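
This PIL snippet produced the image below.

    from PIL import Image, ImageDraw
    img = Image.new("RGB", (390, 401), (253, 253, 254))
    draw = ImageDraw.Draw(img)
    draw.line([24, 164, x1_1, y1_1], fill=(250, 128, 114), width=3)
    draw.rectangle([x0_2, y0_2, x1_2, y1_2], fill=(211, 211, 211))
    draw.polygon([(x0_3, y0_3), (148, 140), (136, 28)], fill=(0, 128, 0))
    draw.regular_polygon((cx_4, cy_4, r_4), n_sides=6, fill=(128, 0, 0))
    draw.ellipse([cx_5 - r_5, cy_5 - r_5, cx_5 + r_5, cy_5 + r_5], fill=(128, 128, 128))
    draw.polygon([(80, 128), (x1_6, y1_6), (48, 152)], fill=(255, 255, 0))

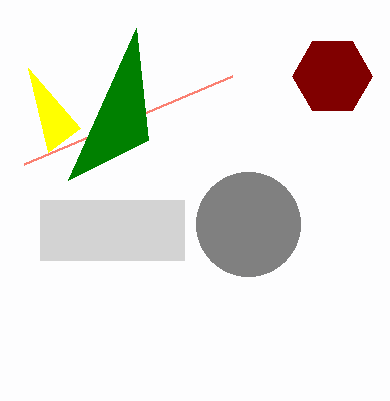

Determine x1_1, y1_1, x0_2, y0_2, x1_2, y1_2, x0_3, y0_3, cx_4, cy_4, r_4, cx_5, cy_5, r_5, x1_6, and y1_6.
x1_1 = 232; y1_1 = 76; x0_2 = 40; y0_2 = 200; x1_2 = 184; y1_2 = 260; x0_3 = 68; y0_3 = 180; cx_4 = 332; cy_4 = 76; r_4 = 40; cx_5 = 248; cy_5 = 224; r_5 = 52; x1_6 = 28; y1_6 = 68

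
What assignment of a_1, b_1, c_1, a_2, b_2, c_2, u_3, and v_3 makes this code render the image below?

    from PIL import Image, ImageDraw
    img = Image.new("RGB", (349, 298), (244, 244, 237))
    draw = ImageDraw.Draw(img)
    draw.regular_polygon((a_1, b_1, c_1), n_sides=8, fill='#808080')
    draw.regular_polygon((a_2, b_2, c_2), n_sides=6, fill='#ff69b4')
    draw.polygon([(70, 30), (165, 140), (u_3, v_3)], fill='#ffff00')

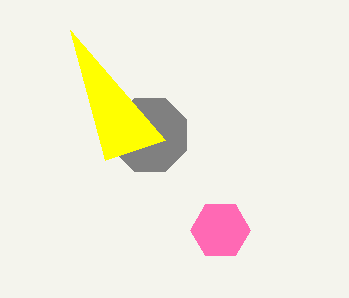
a_1 = 150, b_1 = 135, c_1 = 40, a_2 = 220, b_2 = 230, c_2 = 30, u_3 = 105, v_3 = 160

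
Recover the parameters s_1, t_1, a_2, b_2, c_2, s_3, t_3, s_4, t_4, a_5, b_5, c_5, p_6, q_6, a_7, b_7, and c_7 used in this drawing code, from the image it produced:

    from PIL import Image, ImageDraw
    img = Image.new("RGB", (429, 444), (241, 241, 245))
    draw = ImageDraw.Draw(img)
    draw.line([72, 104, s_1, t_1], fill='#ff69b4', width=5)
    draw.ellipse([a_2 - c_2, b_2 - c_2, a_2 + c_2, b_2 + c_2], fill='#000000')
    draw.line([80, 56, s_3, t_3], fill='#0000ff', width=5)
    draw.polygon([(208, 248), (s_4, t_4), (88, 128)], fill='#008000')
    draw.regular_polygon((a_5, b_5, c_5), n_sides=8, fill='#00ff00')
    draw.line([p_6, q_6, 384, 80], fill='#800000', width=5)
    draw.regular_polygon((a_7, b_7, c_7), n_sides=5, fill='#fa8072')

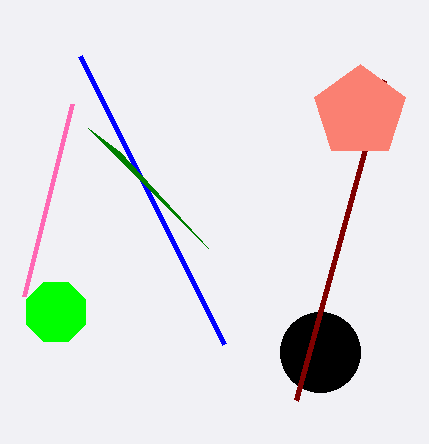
s_1 = 24, t_1 = 296, a_2 = 320, b_2 = 352, c_2 = 40, s_3 = 224, t_3 = 344, s_4 = 120, t_4 = 152, a_5 = 56, b_5 = 312, c_5 = 32, p_6 = 296, q_6 = 400, a_7 = 360, b_7 = 112, c_7 = 48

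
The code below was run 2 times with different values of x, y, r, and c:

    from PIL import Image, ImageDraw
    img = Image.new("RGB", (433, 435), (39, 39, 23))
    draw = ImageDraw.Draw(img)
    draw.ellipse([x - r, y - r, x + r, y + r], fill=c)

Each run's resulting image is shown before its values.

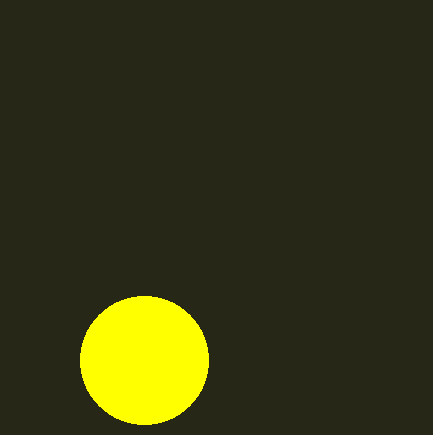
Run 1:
x = 144
y = 360
r = 64
c = 'yellow'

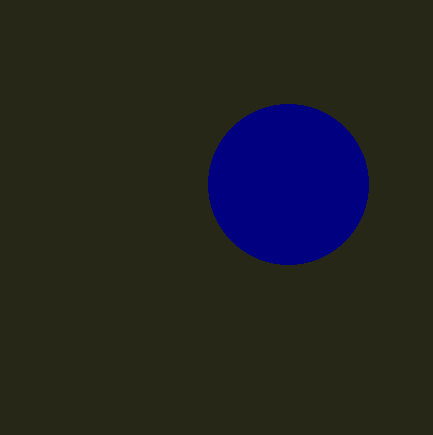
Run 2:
x = 288; y = 184; r = 80; c = 'navy'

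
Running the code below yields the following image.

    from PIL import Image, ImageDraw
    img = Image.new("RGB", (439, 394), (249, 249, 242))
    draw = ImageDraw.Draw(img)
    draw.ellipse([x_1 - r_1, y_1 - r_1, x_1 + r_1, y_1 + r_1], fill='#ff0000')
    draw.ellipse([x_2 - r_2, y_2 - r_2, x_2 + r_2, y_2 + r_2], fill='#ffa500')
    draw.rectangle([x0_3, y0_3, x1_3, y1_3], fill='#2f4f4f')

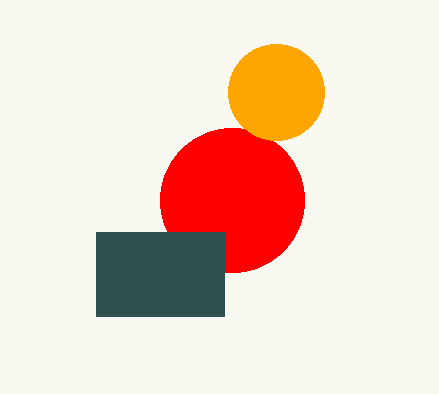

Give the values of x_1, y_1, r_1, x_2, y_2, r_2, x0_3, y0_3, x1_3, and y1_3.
x_1 = 232, y_1 = 200, r_1 = 72, x_2 = 276, y_2 = 92, r_2 = 48, x0_3 = 96, y0_3 = 232, x1_3 = 224, y1_3 = 316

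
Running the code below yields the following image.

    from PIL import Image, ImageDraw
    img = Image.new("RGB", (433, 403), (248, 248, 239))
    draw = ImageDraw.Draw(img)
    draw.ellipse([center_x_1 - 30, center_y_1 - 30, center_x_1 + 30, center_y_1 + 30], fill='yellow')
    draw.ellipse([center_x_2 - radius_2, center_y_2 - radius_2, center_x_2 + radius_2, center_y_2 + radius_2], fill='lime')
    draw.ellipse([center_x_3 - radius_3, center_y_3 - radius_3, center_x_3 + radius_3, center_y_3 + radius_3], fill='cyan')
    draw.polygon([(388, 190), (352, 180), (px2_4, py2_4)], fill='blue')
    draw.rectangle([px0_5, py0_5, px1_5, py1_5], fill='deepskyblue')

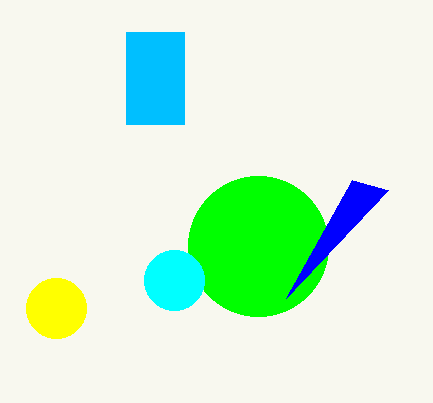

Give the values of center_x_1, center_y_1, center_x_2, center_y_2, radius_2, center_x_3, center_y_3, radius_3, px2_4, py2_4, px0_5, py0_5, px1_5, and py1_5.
center_x_1 = 56
center_y_1 = 308
center_x_2 = 258
center_y_2 = 246
radius_2 = 70
center_x_3 = 174
center_y_3 = 280
radius_3 = 30
px2_4 = 286
py2_4 = 298
px0_5 = 126
py0_5 = 32
px1_5 = 184
py1_5 = 124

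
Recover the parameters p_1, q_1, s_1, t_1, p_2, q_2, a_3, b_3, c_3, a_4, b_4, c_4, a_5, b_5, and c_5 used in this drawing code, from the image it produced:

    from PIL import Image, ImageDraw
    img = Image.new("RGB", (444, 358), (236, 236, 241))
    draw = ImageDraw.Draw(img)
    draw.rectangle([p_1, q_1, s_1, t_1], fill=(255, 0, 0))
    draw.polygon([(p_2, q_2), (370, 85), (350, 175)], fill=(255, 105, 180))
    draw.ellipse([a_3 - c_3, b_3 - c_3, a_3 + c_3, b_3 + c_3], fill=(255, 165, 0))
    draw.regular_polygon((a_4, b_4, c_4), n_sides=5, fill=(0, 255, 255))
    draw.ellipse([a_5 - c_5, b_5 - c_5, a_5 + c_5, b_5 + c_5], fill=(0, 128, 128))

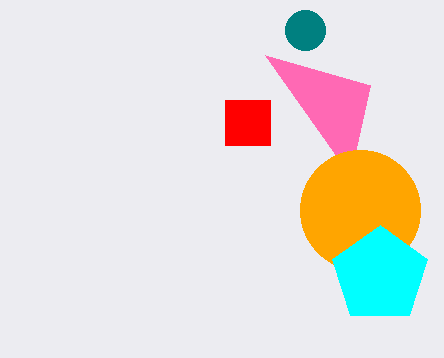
p_1 = 225, q_1 = 100, s_1 = 270, t_1 = 145, p_2 = 265, q_2 = 55, a_3 = 360, b_3 = 210, c_3 = 60, a_4 = 380, b_4 = 275, c_4 = 50, a_5 = 305, b_5 = 30, c_5 = 20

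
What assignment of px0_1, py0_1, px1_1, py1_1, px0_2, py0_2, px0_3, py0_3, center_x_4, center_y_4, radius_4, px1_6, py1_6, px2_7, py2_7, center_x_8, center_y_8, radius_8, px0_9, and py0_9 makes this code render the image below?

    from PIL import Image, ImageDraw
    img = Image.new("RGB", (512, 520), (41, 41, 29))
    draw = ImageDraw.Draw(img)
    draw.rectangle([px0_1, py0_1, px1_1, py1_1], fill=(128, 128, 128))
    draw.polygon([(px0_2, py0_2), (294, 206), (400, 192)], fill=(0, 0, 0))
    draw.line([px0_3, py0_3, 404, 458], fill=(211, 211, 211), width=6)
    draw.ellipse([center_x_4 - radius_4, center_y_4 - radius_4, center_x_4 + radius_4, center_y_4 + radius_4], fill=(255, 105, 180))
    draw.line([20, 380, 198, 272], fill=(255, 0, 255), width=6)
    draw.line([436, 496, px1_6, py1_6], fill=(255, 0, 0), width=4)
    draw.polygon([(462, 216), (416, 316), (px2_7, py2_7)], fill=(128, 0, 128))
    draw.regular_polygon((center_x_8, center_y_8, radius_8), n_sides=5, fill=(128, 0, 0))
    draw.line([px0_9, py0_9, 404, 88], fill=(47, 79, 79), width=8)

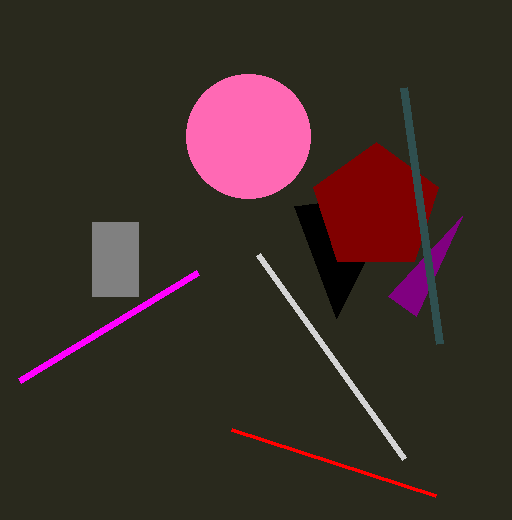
px0_1 = 92; py0_1 = 222; px1_1 = 138; py1_1 = 296; px0_2 = 336; py0_2 = 318; px0_3 = 258; py0_3 = 254; center_x_4 = 248; center_y_4 = 136; radius_4 = 62; px1_6 = 232; py1_6 = 430; px2_7 = 388; py2_7 = 296; center_x_8 = 376; center_y_8 = 208; radius_8 = 66; px0_9 = 440; py0_9 = 344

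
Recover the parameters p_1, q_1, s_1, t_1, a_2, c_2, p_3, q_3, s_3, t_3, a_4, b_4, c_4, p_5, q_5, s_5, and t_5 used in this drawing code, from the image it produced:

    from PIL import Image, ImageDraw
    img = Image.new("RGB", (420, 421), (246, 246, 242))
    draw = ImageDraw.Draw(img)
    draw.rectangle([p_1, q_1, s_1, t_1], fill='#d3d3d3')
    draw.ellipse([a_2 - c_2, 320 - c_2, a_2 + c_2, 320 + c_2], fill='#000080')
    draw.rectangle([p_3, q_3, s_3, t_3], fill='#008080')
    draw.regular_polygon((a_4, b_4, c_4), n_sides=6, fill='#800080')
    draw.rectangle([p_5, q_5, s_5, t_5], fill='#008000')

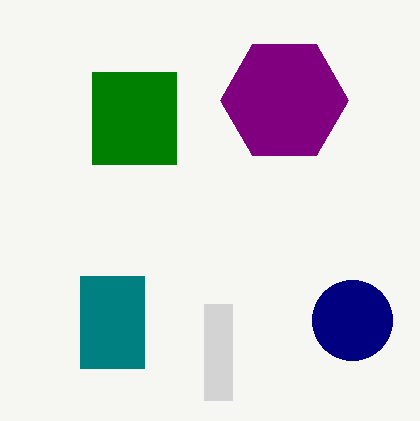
p_1 = 204
q_1 = 304
s_1 = 232
t_1 = 400
a_2 = 352
c_2 = 40
p_3 = 80
q_3 = 276
s_3 = 144
t_3 = 368
a_4 = 284
b_4 = 100
c_4 = 64
p_5 = 92
q_5 = 72
s_5 = 176
t_5 = 164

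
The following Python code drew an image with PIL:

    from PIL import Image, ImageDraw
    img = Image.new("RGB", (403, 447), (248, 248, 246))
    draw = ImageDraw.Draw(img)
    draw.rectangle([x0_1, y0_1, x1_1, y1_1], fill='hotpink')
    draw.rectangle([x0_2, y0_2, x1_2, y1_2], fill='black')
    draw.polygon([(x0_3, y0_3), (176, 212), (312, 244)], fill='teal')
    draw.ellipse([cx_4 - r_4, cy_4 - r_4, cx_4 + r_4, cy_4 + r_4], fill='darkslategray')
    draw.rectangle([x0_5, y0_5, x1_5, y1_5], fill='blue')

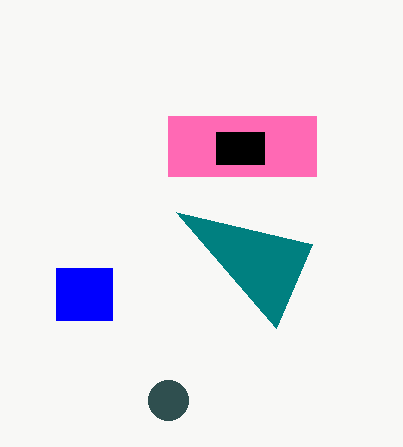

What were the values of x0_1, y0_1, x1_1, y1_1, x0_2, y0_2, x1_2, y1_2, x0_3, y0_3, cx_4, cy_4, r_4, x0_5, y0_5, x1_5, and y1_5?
x0_1 = 168; y0_1 = 116; x1_1 = 316; y1_1 = 176; x0_2 = 216; y0_2 = 132; x1_2 = 264; y1_2 = 164; x0_3 = 276; y0_3 = 328; cx_4 = 168; cy_4 = 400; r_4 = 20; x0_5 = 56; y0_5 = 268; x1_5 = 112; y1_5 = 320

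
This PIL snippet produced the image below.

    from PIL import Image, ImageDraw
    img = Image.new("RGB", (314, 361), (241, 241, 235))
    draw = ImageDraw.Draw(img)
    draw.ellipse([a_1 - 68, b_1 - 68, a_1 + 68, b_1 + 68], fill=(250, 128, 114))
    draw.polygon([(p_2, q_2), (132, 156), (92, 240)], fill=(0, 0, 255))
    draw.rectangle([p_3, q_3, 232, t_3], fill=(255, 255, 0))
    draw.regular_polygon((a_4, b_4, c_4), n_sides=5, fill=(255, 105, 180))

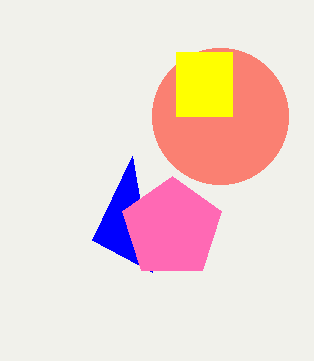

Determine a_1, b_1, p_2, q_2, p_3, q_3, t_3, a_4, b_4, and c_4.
a_1 = 220; b_1 = 116; p_2 = 152; q_2 = 272; p_3 = 176; q_3 = 52; t_3 = 116; a_4 = 172; b_4 = 228; c_4 = 52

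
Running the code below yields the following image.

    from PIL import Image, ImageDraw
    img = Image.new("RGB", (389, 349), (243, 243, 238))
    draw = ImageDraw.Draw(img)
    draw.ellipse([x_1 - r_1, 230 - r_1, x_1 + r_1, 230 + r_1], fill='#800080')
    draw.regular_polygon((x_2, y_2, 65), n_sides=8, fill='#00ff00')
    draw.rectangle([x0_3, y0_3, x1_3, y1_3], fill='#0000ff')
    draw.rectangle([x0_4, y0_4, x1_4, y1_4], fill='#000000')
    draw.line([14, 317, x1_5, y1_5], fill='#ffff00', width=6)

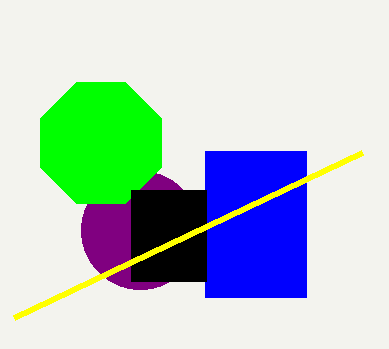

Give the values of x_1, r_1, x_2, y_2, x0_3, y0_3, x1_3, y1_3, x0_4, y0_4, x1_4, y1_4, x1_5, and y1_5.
x_1 = 140, r_1 = 59, x_2 = 101, y_2 = 143, x0_3 = 205, y0_3 = 151, x1_3 = 306, y1_3 = 297, x0_4 = 131, y0_4 = 190, x1_4 = 206, y1_4 = 281, x1_5 = 362, y1_5 = 152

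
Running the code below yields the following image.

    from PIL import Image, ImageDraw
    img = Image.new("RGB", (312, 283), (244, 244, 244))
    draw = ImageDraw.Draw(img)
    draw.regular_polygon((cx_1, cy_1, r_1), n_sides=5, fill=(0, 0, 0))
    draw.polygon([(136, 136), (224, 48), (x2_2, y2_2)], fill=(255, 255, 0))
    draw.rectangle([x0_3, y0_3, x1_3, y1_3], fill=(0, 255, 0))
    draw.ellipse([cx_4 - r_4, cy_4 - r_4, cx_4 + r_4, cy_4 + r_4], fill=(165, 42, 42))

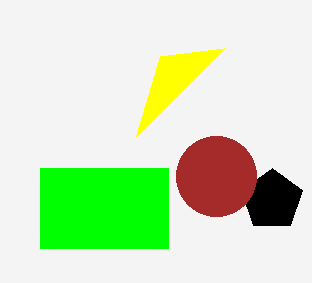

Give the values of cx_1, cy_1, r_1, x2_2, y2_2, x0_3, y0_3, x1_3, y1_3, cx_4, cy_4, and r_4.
cx_1 = 272
cy_1 = 200
r_1 = 32
x2_2 = 160
y2_2 = 56
x0_3 = 40
y0_3 = 168
x1_3 = 168
y1_3 = 248
cx_4 = 216
cy_4 = 176
r_4 = 40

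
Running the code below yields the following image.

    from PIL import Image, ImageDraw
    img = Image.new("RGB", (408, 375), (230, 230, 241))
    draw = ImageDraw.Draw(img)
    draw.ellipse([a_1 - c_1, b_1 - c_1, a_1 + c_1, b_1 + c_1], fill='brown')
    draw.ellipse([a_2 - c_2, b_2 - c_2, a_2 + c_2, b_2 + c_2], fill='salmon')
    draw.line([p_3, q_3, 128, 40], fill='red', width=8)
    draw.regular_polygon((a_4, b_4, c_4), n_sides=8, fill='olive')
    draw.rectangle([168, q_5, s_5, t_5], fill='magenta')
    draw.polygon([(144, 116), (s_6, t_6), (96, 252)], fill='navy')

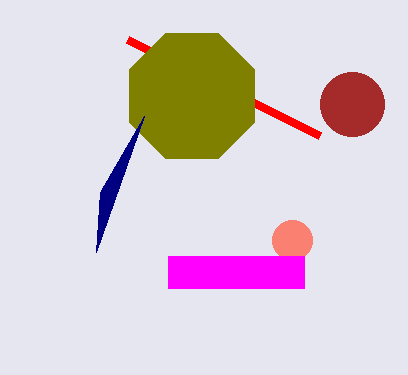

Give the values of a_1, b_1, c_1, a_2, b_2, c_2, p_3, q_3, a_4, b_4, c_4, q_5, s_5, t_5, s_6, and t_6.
a_1 = 352
b_1 = 104
c_1 = 32
a_2 = 292
b_2 = 240
c_2 = 20
p_3 = 320
q_3 = 136
a_4 = 192
b_4 = 96
c_4 = 68
q_5 = 256
s_5 = 304
t_5 = 288
s_6 = 100
t_6 = 192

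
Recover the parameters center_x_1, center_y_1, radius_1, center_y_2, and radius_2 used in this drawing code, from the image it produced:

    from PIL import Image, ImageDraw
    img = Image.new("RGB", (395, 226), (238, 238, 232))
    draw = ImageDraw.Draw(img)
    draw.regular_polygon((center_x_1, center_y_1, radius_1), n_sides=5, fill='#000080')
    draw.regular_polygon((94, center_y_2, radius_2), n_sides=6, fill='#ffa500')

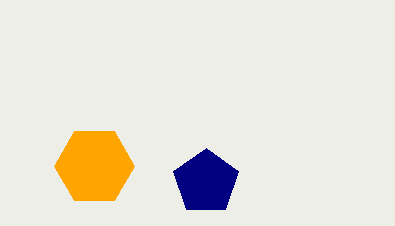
center_x_1 = 206
center_y_1 = 182
radius_1 = 34
center_y_2 = 166
radius_2 = 40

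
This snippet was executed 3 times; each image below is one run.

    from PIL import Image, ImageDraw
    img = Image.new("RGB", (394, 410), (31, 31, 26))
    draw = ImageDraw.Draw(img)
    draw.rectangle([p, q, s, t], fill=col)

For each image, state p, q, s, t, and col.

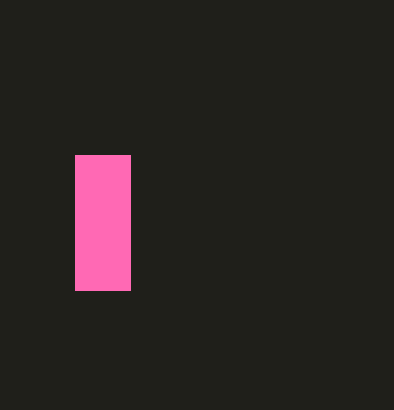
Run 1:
p = 75, q = 155, s = 130, t = 290, col = 'hotpink'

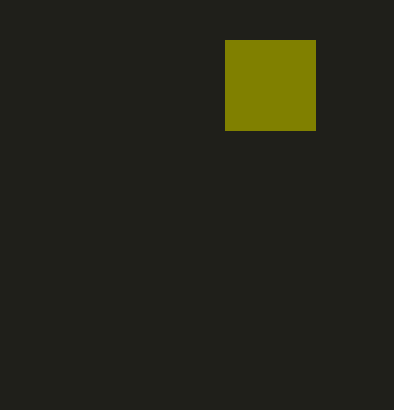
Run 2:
p = 225
q = 40
s = 315
t = 130
col = 'olive'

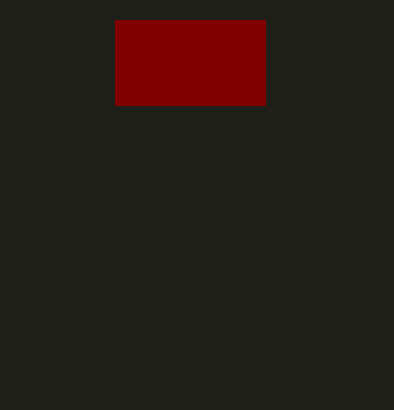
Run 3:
p = 115; q = 20; s = 265; t = 105; col = 'maroon'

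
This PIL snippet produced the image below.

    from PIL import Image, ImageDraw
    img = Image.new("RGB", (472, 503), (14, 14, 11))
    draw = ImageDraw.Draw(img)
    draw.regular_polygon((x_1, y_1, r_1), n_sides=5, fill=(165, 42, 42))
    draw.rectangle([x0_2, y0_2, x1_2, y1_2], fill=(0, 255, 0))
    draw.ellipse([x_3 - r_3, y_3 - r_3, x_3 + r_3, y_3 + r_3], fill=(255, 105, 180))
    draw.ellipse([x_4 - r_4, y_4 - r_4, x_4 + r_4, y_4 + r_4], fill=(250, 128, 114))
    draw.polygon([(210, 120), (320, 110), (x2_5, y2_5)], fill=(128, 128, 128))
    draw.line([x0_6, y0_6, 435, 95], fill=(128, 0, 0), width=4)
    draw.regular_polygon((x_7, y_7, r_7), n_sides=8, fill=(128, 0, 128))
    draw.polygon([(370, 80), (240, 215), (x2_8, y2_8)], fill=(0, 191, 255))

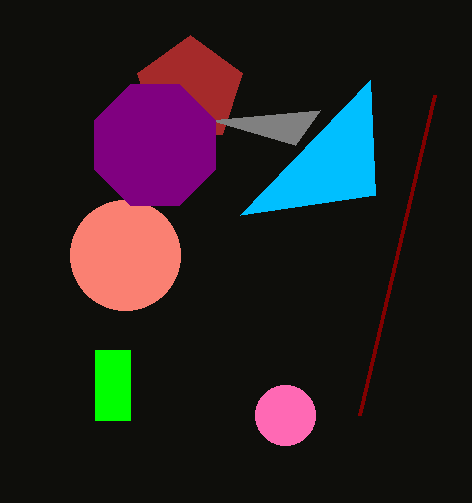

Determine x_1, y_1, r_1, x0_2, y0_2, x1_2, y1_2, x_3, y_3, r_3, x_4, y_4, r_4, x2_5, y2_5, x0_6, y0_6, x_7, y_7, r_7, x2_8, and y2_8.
x_1 = 190
y_1 = 90
r_1 = 55
x0_2 = 95
y0_2 = 350
x1_2 = 130
y1_2 = 420
x_3 = 285
y_3 = 415
r_3 = 30
x_4 = 125
y_4 = 255
r_4 = 55
x2_5 = 295
y2_5 = 145
x0_6 = 360
y0_6 = 415
x_7 = 155
y_7 = 145
r_7 = 65
x2_8 = 375
y2_8 = 195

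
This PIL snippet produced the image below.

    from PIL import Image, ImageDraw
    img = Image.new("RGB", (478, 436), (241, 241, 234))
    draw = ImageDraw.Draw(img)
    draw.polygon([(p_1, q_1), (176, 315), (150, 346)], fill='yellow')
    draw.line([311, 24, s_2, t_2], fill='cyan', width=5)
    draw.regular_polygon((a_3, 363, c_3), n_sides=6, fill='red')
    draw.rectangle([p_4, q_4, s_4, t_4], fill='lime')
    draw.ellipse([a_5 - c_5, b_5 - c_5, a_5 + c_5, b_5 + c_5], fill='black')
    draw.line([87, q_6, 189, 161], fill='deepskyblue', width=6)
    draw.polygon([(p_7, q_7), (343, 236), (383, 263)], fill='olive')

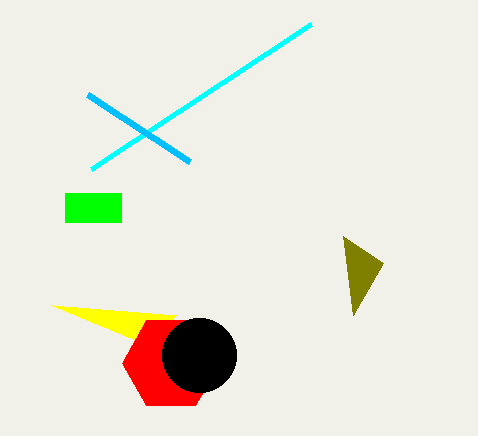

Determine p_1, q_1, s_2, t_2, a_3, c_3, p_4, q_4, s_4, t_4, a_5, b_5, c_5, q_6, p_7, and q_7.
p_1 = 51, q_1 = 305, s_2 = 91, t_2 = 169, a_3 = 171, c_3 = 49, p_4 = 65, q_4 = 193, s_4 = 121, t_4 = 222, a_5 = 199, b_5 = 355, c_5 = 37, q_6 = 94, p_7 = 353, q_7 = 315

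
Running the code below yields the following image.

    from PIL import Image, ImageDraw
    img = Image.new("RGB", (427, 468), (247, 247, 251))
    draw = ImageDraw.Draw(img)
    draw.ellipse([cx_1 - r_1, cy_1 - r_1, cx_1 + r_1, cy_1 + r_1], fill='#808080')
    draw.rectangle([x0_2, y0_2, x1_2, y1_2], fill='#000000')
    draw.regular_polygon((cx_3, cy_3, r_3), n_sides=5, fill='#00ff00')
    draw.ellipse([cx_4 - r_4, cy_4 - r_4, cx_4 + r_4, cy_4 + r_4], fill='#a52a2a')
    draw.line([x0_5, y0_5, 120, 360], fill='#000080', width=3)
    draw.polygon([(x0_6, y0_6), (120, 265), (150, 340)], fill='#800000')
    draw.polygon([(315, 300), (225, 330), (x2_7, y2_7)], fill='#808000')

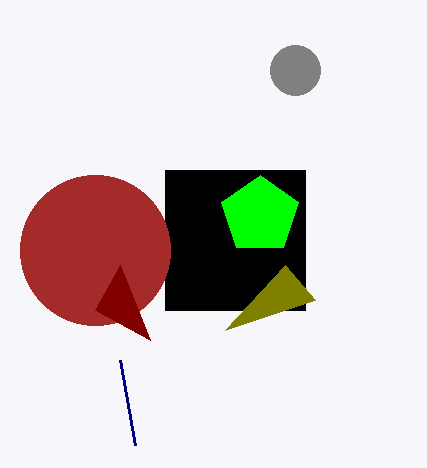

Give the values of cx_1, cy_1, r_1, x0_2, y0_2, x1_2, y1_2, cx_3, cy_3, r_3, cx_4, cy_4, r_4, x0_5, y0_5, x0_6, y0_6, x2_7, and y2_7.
cx_1 = 295; cy_1 = 70; r_1 = 25; x0_2 = 165; y0_2 = 170; x1_2 = 305; y1_2 = 310; cx_3 = 260; cy_3 = 215; r_3 = 40; cx_4 = 95; cy_4 = 250; r_4 = 75; x0_5 = 135; y0_5 = 445; x0_6 = 95; y0_6 = 310; x2_7 = 285; y2_7 = 265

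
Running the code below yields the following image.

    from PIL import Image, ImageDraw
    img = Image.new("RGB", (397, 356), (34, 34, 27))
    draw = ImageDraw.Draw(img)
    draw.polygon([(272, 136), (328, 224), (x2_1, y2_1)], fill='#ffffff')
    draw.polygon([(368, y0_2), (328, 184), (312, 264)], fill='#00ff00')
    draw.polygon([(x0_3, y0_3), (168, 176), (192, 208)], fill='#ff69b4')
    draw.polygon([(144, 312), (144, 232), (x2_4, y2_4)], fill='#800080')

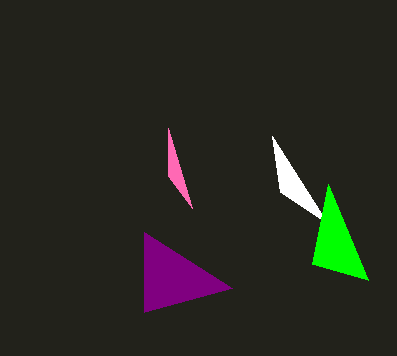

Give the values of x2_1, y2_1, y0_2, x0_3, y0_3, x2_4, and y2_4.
x2_1 = 280; y2_1 = 192; y0_2 = 280; x0_3 = 168; y0_3 = 128; x2_4 = 232; y2_4 = 288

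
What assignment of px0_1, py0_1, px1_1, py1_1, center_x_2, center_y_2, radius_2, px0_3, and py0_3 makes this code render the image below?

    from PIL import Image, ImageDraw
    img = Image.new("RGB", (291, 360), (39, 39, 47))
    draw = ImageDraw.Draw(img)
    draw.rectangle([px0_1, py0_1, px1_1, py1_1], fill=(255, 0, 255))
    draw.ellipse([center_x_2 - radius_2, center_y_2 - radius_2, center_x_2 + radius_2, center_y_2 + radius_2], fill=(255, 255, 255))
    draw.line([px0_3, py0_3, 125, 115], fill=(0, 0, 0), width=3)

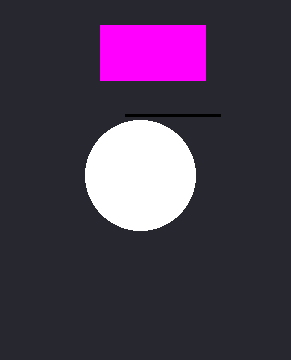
px0_1 = 100; py0_1 = 25; px1_1 = 205; py1_1 = 80; center_x_2 = 140; center_y_2 = 175; radius_2 = 55; px0_3 = 220; py0_3 = 115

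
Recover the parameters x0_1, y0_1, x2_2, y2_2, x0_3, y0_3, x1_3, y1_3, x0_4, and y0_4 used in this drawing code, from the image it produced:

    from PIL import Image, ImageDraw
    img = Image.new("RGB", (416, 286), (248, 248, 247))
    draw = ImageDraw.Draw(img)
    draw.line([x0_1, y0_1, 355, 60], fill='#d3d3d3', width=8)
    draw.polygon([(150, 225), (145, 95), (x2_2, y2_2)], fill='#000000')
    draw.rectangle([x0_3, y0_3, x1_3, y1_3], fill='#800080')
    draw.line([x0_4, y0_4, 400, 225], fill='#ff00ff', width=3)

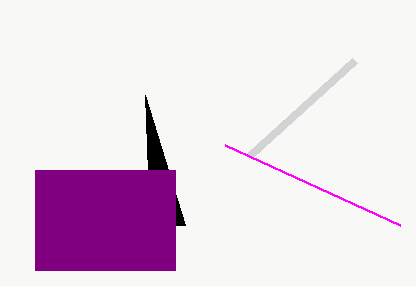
x0_1 = 250; y0_1 = 155; x2_2 = 185; y2_2 = 225; x0_3 = 35; y0_3 = 170; x1_3 = 175; y1_3 = 270; x0_4 = 225; y0_4 = 145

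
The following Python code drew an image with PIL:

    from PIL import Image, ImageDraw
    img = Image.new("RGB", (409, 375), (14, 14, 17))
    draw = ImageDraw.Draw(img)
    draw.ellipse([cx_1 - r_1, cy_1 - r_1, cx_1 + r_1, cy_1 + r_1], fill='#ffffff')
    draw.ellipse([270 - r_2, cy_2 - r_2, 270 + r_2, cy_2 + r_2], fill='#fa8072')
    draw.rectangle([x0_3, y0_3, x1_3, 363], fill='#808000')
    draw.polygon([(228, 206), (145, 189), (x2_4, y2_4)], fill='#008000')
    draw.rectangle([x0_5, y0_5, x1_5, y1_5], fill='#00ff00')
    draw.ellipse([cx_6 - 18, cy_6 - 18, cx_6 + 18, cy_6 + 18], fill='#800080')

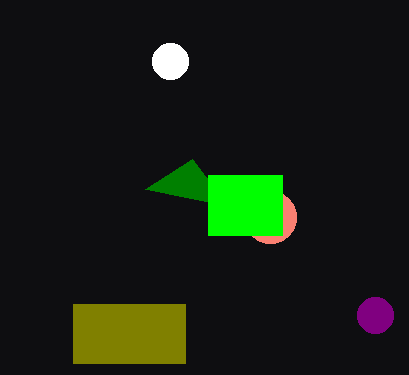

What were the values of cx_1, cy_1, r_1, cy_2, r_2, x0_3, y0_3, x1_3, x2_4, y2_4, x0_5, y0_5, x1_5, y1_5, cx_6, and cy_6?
cx_1 = 170; cy_1 = 61; r_1 = 18; cy_2 = 217; r_2 = 26; x0_3 = 73; y0_3 = 304; x1_3 = 185; x2_4 = 192; y2_4 = 159; x0_5 = 208; y0_5 = 175; x1_5 = 282; y1_5 = 235; cx_6 = 375; cy_6 = 315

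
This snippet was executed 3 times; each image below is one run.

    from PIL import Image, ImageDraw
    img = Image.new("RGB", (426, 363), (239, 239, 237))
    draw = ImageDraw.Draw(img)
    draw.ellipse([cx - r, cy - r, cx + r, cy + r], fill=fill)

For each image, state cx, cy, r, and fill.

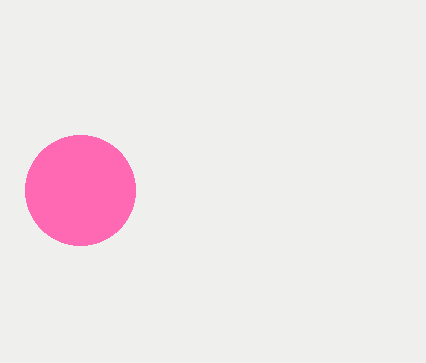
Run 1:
cx = 80
cy = 190
r = 55
fill = 'hotpink'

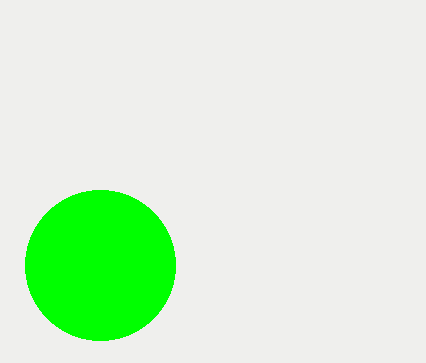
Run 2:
cx = 100
cy = 265
r = 75
fill = 'lime'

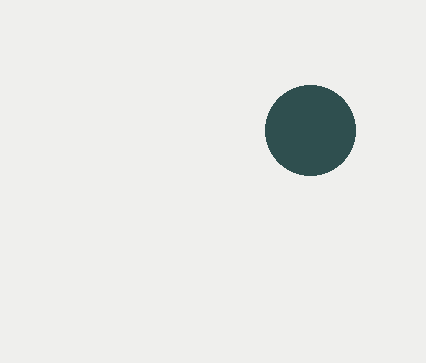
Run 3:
cx = 310
cy = 130
r = 45
fill = 'darkslategray'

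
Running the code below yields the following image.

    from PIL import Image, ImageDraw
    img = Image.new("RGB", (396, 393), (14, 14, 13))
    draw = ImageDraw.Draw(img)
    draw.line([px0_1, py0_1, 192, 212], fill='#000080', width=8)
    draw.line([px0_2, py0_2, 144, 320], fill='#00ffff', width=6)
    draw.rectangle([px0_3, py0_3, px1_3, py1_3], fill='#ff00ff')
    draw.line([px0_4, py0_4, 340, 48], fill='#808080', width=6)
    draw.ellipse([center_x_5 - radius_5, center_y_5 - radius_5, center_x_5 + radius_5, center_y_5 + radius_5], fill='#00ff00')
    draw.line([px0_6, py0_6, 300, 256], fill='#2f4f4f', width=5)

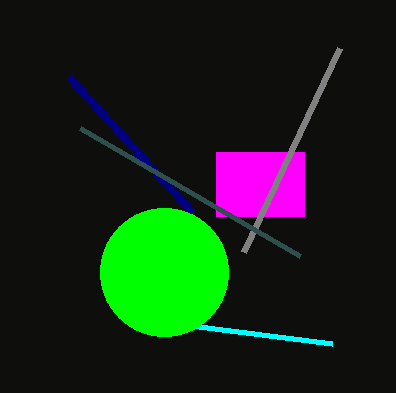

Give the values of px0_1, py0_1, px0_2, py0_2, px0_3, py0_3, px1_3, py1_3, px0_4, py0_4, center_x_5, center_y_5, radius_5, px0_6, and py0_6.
px0_1 = 68, py0_1 = 76, px0_2 = 332, py0_2 = 344, px0_3 = 216, py0_3 = 152, px1_3 = 304, py1_3 = 216, px0_4 = 244, py0_4 = 252, center_x_5 = 164, center_y_5 = 272, radius_5 = 64, px0_6 = 80, py0_6 = 128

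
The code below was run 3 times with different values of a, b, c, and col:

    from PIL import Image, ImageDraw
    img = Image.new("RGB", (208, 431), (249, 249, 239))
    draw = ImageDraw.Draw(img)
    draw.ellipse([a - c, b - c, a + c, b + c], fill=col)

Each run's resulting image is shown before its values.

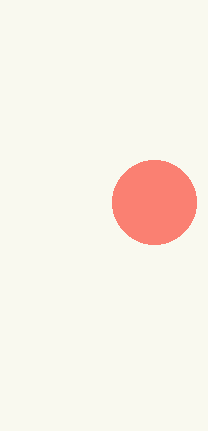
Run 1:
a = 154, b = 202, c = 42, col = 'salmon'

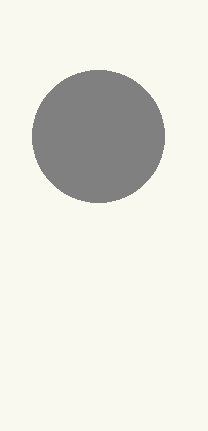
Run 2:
a = 98; b = 136; c = 66; col = 'gray'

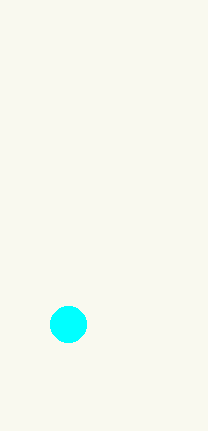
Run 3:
a = 68; b = 324; c = 18; col = 'cyan'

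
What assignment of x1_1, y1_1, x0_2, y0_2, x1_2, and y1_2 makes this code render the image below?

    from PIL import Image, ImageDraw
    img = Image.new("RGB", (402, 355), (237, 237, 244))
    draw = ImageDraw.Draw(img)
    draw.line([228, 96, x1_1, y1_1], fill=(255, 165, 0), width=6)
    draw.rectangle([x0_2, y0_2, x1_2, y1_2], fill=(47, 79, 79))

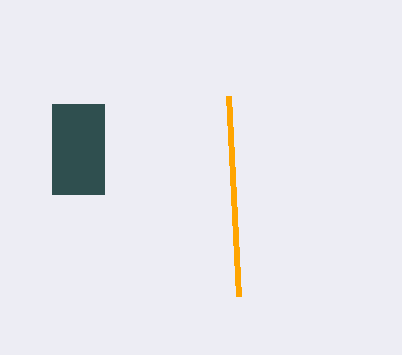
x1_1 = 238; y1_1 = 296; x0_2 = 52; y0_2 = 104; x1_2 = 104; y1_2 = 194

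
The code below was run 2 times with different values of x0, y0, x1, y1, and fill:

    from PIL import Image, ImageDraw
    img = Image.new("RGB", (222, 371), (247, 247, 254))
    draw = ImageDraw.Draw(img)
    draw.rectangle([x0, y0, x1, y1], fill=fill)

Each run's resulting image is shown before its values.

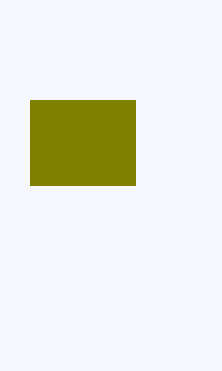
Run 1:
x0 = 30; y0 = 100; x1 = 135; y1 = 185; fill = 'olive'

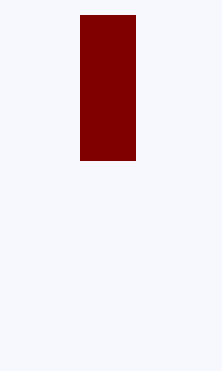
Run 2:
x0 = 80, y0 = 15, x1 = 135, y1 = 160, fill = 'maroon'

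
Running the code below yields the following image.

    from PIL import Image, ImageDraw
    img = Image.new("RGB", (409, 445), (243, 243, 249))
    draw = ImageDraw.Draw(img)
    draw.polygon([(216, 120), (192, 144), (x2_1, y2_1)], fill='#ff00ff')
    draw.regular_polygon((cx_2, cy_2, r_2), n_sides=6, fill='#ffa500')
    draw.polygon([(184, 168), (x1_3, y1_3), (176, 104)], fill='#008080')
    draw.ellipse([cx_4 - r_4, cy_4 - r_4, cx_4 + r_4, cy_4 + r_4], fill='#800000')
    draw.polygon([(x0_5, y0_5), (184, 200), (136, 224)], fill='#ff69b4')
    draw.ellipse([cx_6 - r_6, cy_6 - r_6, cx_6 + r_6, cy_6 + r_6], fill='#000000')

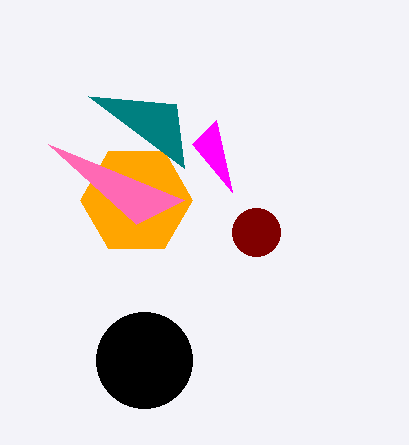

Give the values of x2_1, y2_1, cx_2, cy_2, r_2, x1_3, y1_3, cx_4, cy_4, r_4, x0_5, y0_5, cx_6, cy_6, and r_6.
x2_1 = 232; y2_1 = 192; cx_2 = 136; cy_2 = 200; r_2 = 56; x1_3 = 88; y1_3 = 96; cx_4 = 256; cy_4 = 232; r_4 = 24; x0_5 = 48; y0_5 = 144; cx_6 = 144; cy_6 = 360; r_6 = 48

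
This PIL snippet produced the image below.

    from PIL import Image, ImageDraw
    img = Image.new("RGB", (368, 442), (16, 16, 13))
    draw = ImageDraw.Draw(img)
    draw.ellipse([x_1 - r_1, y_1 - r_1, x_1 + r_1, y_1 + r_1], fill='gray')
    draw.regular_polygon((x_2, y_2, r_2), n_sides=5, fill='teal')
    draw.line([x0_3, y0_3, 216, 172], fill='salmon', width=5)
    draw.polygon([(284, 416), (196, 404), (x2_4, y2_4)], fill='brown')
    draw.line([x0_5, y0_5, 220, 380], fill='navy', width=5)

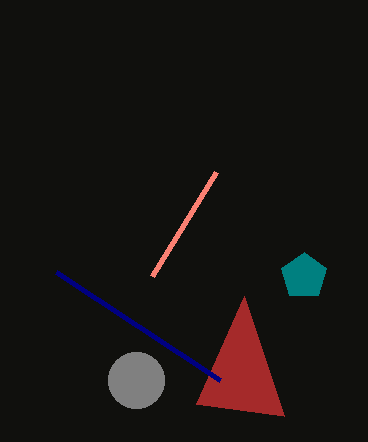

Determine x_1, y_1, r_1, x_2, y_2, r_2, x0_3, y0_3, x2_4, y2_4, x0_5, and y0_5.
x_1 = 136; y_1 = 380; r_1 = 28; x_2 = 304; y_2 = 276; r_2 = 24; x0_3 = 152; y0_3 = 276; x2_4 = 244; y2_4 = 296; x0_5 = 56; y0_5 = 272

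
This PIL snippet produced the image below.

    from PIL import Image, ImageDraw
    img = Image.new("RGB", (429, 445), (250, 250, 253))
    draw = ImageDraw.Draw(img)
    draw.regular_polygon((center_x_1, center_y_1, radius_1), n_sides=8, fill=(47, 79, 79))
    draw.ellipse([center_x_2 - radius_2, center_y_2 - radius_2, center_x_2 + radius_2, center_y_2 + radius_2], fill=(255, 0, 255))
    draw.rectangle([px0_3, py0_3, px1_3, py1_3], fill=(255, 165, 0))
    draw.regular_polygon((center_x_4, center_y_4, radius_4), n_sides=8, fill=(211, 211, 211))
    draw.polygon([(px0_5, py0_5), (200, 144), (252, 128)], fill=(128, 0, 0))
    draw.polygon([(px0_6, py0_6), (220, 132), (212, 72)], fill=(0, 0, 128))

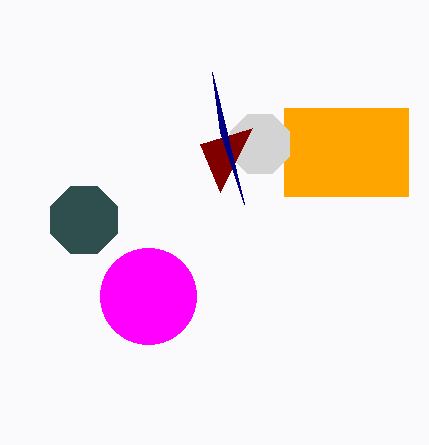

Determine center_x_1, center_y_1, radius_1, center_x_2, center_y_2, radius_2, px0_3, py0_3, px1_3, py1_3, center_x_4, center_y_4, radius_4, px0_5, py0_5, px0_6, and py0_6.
center_x_1 = 84, center_y_1 = 220, radius_1 = 36, center_x_2 = 148, center_y_2 = 296, radius_2 = 48, px0_3 = 284, py0_3 = 108, px1_3 = 408, py1_3 = 196, center_x_4 = 260, center_y_4 = 144, radius_4 = 32, px0_5 = 220, py0_5 = 192, px0_6 = 244, py0_6 = 204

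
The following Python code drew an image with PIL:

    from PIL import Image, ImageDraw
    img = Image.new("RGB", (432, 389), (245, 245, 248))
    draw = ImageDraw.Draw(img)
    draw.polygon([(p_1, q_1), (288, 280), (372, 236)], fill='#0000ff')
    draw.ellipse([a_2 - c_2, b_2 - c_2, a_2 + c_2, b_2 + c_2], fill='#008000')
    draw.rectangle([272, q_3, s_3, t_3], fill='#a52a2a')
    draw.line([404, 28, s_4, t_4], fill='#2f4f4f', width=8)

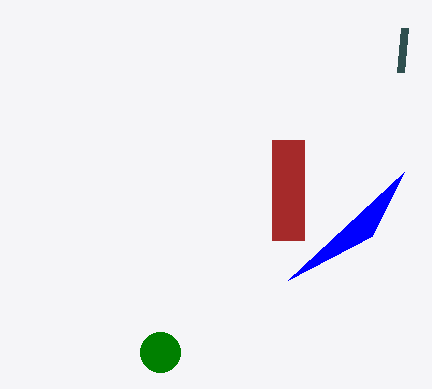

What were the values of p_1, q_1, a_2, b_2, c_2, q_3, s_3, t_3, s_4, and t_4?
p_1 = 404
q_1 = 172
a_2 = 160
b_2 = 352
c_2 = 20
q_3 = 140
s_3 = 304
t_3 = 240
s_4 = 400
t_4 = 72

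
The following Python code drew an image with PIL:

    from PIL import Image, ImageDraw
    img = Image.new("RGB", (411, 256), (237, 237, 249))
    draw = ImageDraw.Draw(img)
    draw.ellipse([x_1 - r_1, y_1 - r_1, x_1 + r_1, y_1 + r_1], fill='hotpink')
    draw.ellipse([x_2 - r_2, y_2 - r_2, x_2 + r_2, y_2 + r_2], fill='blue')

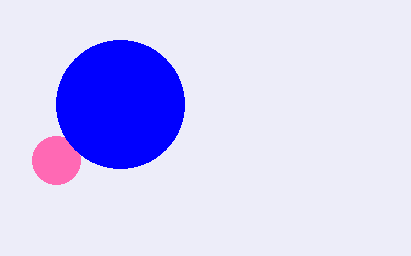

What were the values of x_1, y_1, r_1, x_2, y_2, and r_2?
x_1 = 56; y_1 = 160; r_1 = 24; x_2 = 120; y_2 = 104; r_2 = 64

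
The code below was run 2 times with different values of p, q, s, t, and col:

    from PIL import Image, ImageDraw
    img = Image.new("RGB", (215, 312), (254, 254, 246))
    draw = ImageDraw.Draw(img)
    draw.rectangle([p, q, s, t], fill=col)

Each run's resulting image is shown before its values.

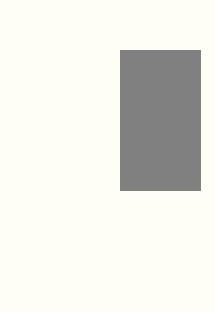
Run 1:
p = 120; q = 50; s = 200; t = 190; col = 'gray'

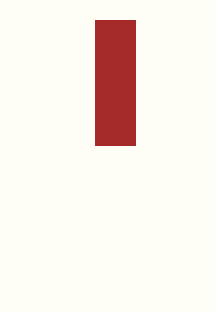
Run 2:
p = 95
q = 20
s = 135
t = 145
col = 'brown'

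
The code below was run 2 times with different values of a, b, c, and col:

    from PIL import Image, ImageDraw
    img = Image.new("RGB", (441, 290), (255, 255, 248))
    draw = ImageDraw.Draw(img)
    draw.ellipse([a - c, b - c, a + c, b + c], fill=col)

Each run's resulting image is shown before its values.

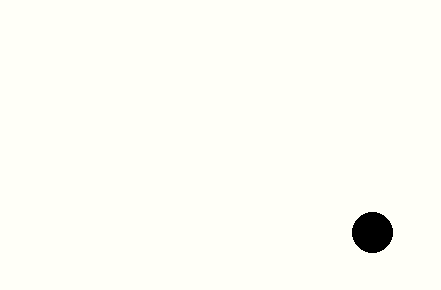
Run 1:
a = 372
b = 232
c = 20
col = 'black'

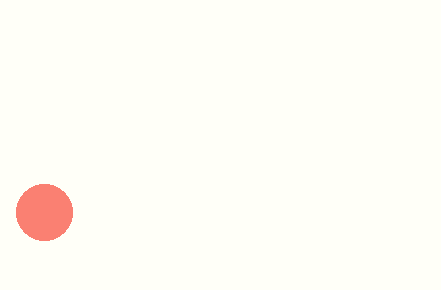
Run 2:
a = 44
b = 212
c = 28
col = 'salmon'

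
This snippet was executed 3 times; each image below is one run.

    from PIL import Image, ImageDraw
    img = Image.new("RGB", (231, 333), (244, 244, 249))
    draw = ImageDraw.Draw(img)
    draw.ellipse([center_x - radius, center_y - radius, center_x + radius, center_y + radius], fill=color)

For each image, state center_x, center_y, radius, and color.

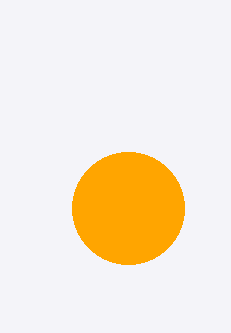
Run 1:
center_x = 128; center_y = 208; radius = 56; color = 'orange'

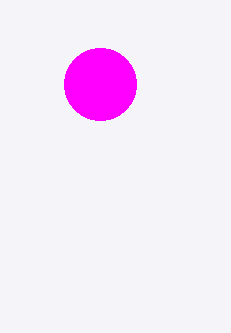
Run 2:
center_x = 100
center_y = 84
radius = 36
color = 'magenta'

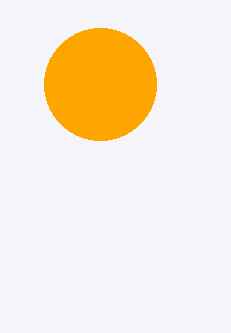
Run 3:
center_x = 100
center_y = 84
radius = 56
color = 'orange'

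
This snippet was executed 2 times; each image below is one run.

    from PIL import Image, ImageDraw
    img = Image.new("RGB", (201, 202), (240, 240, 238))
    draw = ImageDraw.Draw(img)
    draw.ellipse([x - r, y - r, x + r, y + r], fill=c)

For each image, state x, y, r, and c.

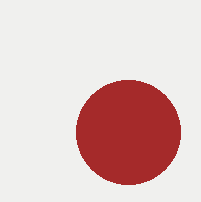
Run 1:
x = 128, y = 132, r = 52, c = 'brown'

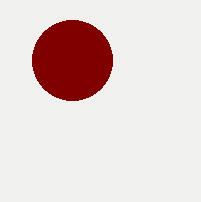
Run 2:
x = 72; y = 60; r = 40; c = 'maroon'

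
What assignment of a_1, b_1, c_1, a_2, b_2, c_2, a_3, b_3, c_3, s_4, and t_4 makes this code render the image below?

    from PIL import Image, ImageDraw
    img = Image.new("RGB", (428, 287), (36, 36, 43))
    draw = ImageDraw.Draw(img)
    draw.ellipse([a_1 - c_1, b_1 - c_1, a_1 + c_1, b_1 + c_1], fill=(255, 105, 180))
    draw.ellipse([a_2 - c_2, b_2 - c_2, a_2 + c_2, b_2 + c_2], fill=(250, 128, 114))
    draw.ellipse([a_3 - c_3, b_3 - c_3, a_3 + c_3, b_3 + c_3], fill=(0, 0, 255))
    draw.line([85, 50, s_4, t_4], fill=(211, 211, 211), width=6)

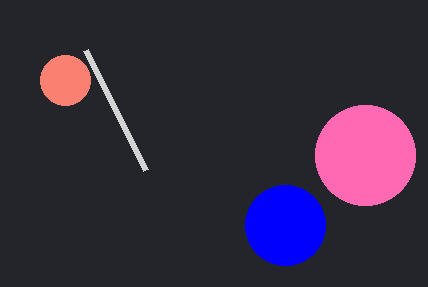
a_1 = 365
b_1 = 155
c_1 = 50
a_2 = 65
b_2 = 80
c_2 = 25
a_3 = 285
b_3 = 225
c_3 = 40
s_4 = 145
t_4 = 170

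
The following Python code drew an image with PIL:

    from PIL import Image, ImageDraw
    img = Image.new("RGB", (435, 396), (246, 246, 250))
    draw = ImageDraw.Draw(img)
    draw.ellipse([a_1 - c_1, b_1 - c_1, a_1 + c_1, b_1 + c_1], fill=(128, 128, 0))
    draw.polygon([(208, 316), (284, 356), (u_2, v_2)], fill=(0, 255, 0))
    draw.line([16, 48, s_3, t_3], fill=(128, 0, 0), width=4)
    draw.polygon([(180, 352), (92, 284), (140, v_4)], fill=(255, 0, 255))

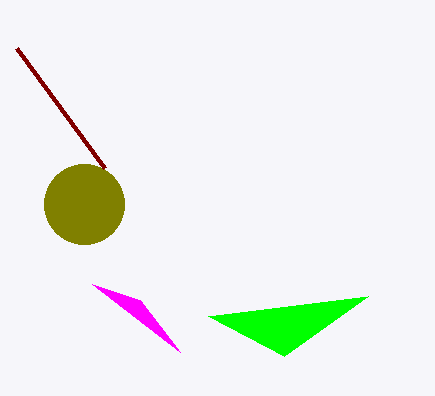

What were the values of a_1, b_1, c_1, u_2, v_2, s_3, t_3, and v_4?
a_1 = 84, b_1 = 204, c_1 = 40, u_2 = 368, v_2 = 296, s_3 = 104, t_3 = 168, v_4 = 300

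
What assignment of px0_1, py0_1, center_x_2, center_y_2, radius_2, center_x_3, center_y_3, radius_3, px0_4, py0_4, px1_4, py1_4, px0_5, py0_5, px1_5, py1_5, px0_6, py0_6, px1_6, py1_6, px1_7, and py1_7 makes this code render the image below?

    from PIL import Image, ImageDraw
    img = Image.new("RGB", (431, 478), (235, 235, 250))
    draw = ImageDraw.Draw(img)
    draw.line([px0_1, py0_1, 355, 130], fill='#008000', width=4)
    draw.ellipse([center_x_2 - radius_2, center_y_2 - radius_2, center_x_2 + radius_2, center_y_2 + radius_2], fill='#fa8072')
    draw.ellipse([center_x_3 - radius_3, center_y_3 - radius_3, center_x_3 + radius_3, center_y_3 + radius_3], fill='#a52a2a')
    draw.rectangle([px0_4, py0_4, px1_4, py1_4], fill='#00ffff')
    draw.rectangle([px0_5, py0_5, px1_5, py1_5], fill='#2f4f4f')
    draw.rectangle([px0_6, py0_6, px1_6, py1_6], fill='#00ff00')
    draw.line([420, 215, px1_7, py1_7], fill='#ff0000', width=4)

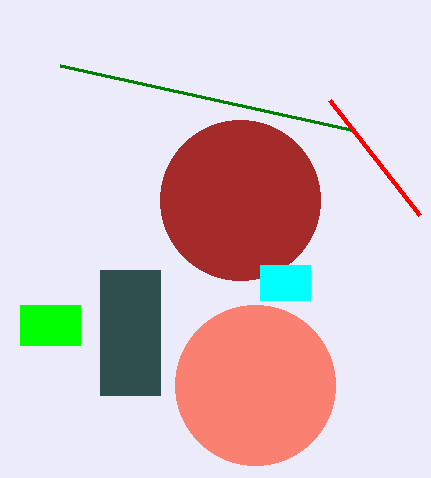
px0_1 = 60, py0_1 = 65, center_x_2 = 255, center_y_2 = 385, radius_2 = 80, center_x_3 = 240, center_y_3 = 200, radius_3 = 80, px0_4 = 260, py0_4 = 265, px1_4 = 310, py1_4 = 300, px0_5 = 100, py0_5 = 270, px1_5 = 160, py1_5 = 395, px0_6 = 20, py0_6 = 305, px1_6 = 80, py1_6 = 345, px1_7 = 330, py1_7 = 100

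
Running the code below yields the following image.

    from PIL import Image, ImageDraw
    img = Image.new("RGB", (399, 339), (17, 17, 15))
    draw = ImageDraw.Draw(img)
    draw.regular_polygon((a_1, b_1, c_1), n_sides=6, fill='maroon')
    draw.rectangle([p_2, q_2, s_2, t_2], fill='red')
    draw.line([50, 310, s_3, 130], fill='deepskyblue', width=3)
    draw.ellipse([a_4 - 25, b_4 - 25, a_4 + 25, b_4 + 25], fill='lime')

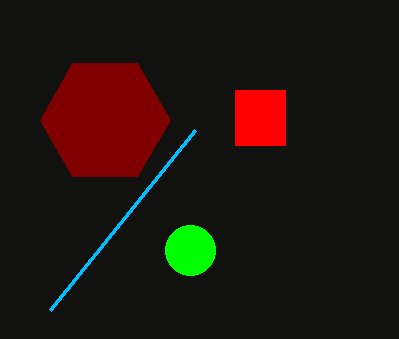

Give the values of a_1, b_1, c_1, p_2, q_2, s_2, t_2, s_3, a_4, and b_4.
a_1 = 105
b_1 = 120
c_1 = 65
p_2 = 235
q_2 = 90
s_2 = 285
t_2 = 145
s_3 = 195
a_4 = 190
b_4 = 250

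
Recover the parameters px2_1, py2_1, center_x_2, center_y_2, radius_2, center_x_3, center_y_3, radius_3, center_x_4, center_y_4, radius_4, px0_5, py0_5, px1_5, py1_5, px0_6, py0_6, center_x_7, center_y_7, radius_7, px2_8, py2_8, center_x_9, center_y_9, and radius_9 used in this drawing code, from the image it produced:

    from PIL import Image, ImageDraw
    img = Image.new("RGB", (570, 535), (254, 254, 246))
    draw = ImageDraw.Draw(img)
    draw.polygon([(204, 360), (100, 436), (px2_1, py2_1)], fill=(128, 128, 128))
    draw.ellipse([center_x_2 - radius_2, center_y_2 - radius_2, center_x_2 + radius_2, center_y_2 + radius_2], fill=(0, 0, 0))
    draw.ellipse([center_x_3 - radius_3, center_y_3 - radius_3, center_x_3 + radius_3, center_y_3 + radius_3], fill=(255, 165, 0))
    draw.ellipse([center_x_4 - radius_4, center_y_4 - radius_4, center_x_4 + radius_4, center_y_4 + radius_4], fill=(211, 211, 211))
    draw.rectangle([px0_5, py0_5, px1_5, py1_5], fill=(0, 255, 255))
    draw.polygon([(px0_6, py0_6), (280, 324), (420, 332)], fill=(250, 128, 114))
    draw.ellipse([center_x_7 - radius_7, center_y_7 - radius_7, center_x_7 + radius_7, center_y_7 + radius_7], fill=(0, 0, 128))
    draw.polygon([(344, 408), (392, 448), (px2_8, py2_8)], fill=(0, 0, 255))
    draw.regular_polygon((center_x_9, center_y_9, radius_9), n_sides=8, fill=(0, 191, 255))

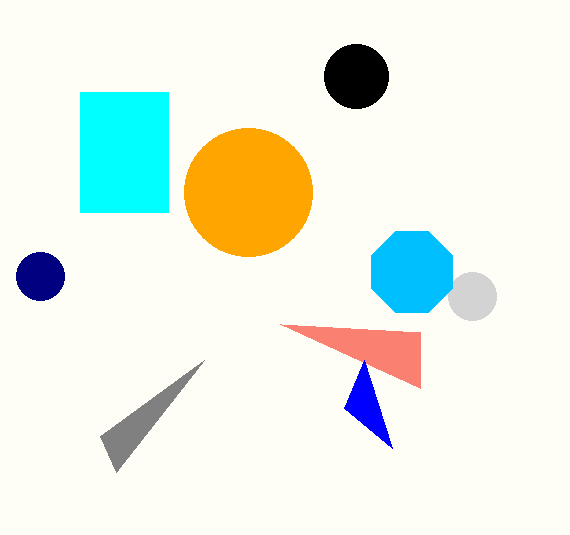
px2_1 = 116; py2_1 = 472; center_x_2 = 356; center_y_2 = 76; radius_2 = 32; center_x_3 = 248; center_y_3 = 192; radius_3 = 64; center_x_4 = 472; center_y_4 = 296; radius_4 = 24; px0_5 = 80; py0_5 = 92; px1_5 = 168; py1_5 = 212; px0_6 = 420; py0_6 = 388; center_x_7 = 40; center_y_7 = 276; radius_7 = 24; px2_8 = 364; py2_8 = 360; center_x_9 = 412; center_y_9 = 272; radius_9 = 44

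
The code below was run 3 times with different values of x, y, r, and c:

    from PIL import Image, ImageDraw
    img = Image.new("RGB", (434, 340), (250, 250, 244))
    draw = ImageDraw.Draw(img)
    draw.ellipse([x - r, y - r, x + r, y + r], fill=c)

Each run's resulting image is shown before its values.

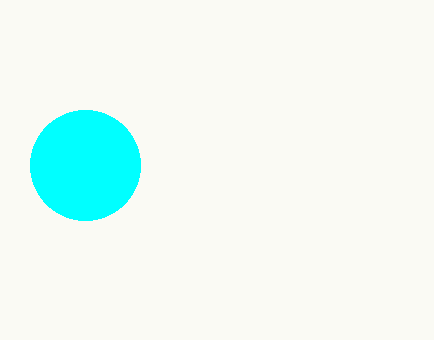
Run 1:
x = 85, y = 165, r = 55, c = 'cyan'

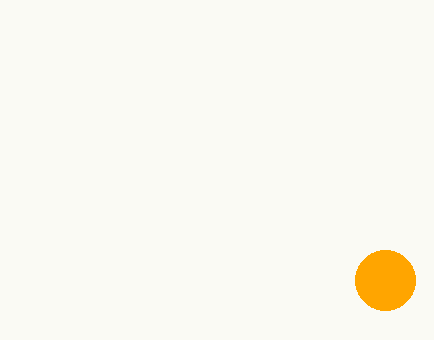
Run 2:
x = 385
y = 280
r = 30
c = 'orange'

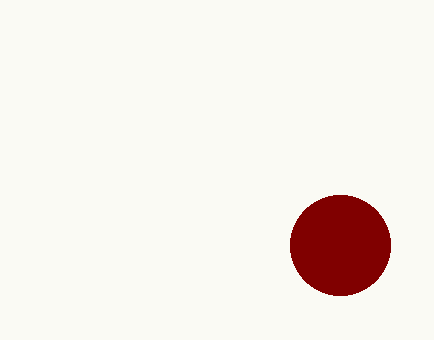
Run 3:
x = 340
y = 245
r = 50
c = 'maroon'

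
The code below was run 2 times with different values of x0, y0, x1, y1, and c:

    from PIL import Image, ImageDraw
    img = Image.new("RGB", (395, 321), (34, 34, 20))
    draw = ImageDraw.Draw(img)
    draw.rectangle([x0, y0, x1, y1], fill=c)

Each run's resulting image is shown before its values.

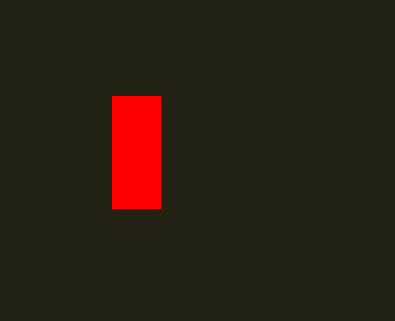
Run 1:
x0 = 112; y0 = 96; x1 = 160; y1 = 208; c = 'red'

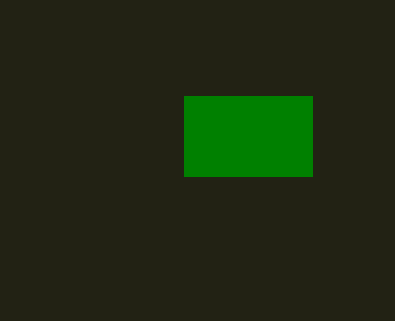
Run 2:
x0 = 184
y0 = 96
x1 = 312
y1 = 176
c = 'green'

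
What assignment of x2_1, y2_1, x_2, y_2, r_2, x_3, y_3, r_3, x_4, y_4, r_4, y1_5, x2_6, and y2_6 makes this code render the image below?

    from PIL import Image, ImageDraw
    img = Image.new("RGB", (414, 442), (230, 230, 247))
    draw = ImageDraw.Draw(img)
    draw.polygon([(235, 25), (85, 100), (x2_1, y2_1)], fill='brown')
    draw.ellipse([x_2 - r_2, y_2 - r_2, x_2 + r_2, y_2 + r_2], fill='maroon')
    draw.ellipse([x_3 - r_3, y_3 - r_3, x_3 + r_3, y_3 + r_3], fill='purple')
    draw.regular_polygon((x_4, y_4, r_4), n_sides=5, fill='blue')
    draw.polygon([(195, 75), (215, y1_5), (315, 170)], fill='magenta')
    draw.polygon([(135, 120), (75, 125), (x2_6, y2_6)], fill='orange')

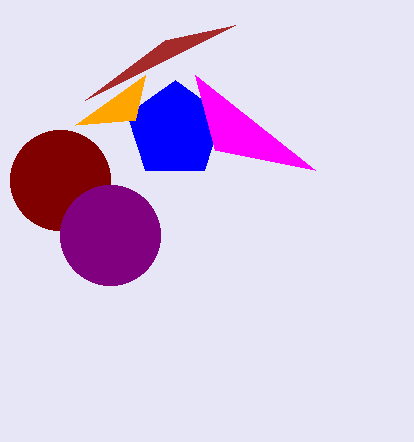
x2_1 = 165, y2_1 = 40, x_2 = 60, y_2 = 180, r_2 = 50, x_3 = 110, y_3 = 235, r_3 = 50, x_4 = 175, y_4 = 130, r_4 = 50, y1_5 = 150, x2_6 = 145, y2_6 = 75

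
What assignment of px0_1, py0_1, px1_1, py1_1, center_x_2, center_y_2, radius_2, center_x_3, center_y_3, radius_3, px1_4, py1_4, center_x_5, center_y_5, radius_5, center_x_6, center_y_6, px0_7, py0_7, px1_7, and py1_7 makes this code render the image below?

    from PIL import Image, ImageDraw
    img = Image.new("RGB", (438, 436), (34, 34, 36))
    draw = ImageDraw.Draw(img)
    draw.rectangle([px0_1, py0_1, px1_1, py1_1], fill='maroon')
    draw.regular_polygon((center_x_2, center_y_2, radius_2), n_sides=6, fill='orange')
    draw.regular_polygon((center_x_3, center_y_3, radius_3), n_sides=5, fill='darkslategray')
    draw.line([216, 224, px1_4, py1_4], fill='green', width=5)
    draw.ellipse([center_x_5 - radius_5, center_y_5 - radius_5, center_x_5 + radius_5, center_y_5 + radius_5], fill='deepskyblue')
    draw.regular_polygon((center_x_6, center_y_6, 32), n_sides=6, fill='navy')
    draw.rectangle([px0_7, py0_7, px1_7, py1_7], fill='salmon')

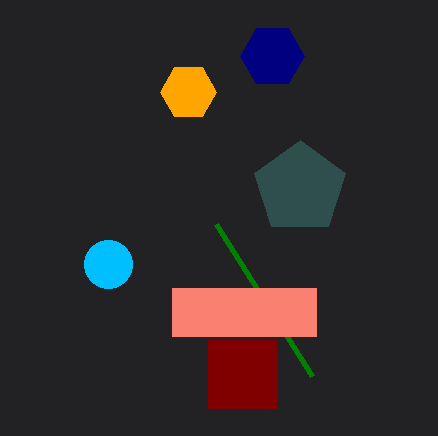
px0_1 = 208, py0_1 = 340, px1_1 = 276, py1_1 = 408, center_x_2 = 188, center_y_2 = 92, radius_2 = 28, center_x_3 = 300, center_y_3 = 188, radius_3 = 48, px1_4 = 312, py1_4 = 376, center_x_5 = 108, center_y_5 = 264, radius_5 = 24, center_x_6 = 272, center_y_6 = 56, px0_7 = 172, py0_7 = 288, px1_7 = 316, py1_7 = 336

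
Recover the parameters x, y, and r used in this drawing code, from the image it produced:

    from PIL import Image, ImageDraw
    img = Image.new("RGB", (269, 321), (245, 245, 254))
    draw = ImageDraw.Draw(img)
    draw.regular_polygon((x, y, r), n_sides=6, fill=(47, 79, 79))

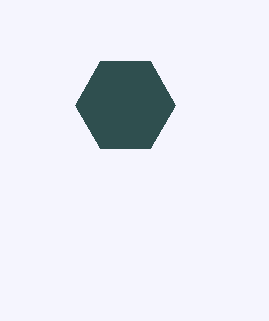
x = 125, y = 105, r = 50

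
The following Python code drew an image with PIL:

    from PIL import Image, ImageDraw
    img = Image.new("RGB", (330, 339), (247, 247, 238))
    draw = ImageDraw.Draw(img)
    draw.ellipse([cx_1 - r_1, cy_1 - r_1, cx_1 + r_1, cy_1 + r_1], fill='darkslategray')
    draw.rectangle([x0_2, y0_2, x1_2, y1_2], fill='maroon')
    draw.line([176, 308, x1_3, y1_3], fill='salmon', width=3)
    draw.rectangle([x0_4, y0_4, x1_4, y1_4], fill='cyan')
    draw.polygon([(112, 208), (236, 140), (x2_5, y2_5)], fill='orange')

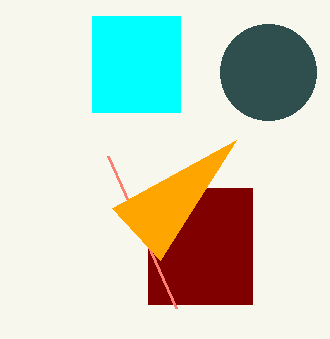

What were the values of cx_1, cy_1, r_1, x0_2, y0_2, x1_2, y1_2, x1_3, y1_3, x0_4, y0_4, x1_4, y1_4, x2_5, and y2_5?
cx_1 = 268
cy_1 = 72
r_1 = 48
x0_2 = 148
y0_2 = 188
x1_2 = 252
y1_2 = 304
x1_3 = 108
y1_3 = 156
x0_4 = 92
y0_4 = 16
x1_4 = 180
y1_4 = 112
x2_5 = 160
y2_5 = 260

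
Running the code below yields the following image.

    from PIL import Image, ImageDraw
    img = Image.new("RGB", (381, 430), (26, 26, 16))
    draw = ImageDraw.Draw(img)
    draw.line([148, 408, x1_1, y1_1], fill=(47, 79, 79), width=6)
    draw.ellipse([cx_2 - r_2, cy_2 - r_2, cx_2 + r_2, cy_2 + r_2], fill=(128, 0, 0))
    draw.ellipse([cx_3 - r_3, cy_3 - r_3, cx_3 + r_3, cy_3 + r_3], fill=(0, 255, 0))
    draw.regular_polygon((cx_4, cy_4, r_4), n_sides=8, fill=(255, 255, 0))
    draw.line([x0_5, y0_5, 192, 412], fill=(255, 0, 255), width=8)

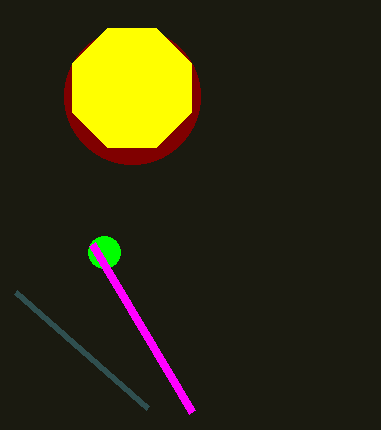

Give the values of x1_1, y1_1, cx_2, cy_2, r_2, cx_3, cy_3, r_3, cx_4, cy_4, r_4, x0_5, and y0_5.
x1_1 = 16; y1_1 = 292; cx_2 = 132; cy_2 = 96; r_2 = 68; cx_3 = 104; cy_3 = 252; r_3 = 16; cx_4 = 132; cy_4 = 88; r_4 = 64; x0_5 = 92; y0_5 = 244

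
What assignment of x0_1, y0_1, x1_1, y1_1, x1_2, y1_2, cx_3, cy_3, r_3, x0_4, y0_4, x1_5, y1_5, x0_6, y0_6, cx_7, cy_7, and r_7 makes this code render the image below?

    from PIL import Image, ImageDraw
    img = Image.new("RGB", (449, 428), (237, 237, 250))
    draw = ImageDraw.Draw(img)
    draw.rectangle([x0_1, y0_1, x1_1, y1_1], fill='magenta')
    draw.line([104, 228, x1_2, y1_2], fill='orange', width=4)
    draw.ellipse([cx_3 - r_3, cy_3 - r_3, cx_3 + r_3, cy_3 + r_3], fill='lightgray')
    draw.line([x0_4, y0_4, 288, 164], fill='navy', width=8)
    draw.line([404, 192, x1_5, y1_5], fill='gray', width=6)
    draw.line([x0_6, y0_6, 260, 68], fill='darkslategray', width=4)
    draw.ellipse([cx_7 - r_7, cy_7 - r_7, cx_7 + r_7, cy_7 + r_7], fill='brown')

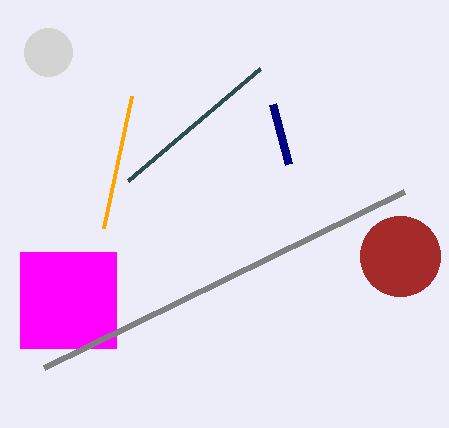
x0_1 = 20, y0_1 = 252, x1_1 = 116, y1_1 = 348, x1_2 = 132, y1_2 = 96, cx_3 = 48, cy_3 = 52, r_3 = 24, x0_4 = 272, y0_4 = 104, x1_5 = 44, y1_5 = 368, x0_6 = 128, y0_6 = 180, cx_7 = 400, cy_7 = 256, r_7 = 40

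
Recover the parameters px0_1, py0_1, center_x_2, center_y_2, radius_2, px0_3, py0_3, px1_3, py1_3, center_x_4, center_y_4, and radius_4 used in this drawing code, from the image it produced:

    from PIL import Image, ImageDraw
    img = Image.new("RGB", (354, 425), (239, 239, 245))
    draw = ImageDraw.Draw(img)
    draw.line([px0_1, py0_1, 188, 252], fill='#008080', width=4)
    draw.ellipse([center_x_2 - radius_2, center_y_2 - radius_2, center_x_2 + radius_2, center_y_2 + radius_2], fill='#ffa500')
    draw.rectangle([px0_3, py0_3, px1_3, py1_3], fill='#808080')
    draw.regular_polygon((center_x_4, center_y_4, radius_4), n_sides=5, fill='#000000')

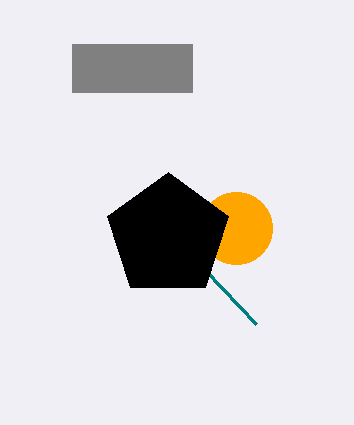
px0_1 = 256
py0_1 = 324
center_x_2 = 236
center_y_2 = 228
radius_2 = 36
px0_3 = 72
py0_3 = 44
px1_3 = 192
py1_3 = 92
center_x_4 = 168
center_y_4 = 236
radius_4 = 64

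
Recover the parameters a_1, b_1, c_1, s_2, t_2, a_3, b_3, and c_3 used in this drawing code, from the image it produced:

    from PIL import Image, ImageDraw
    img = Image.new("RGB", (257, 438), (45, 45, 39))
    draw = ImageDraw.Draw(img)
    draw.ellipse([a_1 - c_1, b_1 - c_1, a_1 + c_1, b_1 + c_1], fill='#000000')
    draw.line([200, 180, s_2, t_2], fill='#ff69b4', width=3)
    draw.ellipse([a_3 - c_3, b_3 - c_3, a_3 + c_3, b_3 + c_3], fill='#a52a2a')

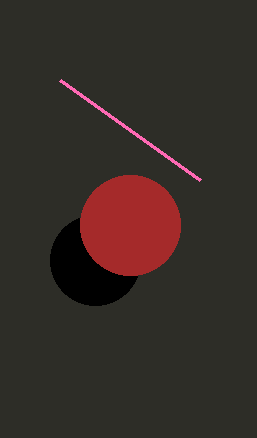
a_1 = 95
b_1 = 260
c_1 = 45
s_2 = 60
t_2 = 80
a_3 = 130
b_3 = 225
c_3 = 50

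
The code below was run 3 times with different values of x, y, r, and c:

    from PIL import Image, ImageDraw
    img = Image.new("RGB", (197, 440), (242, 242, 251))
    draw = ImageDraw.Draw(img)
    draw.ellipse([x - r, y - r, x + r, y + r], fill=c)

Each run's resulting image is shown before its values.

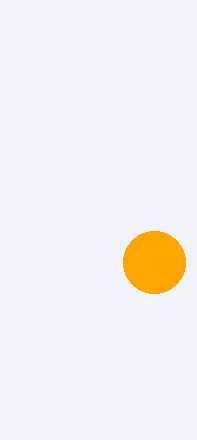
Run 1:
x = 154; y = 262; r = 31; c = 'orange'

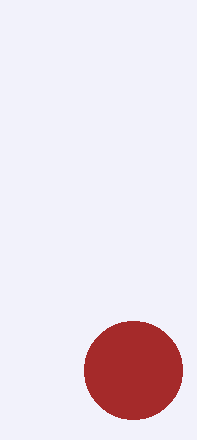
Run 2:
x = 133; y = 370; r = 49; c = 'brown'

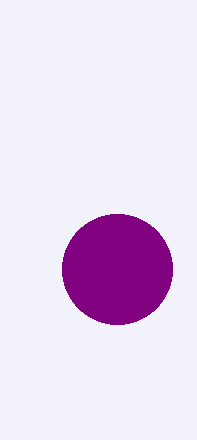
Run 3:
x = 117; y = 269; r = 55; c = 'purple'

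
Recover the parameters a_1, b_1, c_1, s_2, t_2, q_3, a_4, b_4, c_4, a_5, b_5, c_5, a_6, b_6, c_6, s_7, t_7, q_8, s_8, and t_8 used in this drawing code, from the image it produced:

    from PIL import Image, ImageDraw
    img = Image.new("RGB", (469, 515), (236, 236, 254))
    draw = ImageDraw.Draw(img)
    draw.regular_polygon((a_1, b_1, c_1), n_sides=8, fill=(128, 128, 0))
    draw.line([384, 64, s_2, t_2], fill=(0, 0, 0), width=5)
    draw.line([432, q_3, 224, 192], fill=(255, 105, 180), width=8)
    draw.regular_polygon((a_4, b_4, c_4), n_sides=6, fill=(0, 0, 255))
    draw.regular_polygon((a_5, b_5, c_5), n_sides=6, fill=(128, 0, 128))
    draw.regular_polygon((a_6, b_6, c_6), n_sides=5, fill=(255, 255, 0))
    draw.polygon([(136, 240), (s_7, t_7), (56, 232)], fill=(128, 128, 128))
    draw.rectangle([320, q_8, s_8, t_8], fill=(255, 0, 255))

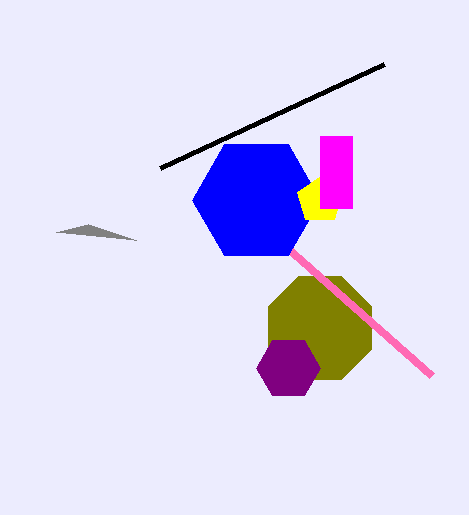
a_1 = 320; b_1 = 328; c_1 = 56; s_2 = 160; t_2 = 168; q_3 = 376; a_4 = 256; b_4 = 200; c_4 = 64; a_5 = 288; b_5 = 368; c_5 = 32; a_6 = 320; b_6 = 200; c_6 = 24; s_7 = 88; t_7 = 224; q_8 = 136; s_8 = 352; t_8 = 208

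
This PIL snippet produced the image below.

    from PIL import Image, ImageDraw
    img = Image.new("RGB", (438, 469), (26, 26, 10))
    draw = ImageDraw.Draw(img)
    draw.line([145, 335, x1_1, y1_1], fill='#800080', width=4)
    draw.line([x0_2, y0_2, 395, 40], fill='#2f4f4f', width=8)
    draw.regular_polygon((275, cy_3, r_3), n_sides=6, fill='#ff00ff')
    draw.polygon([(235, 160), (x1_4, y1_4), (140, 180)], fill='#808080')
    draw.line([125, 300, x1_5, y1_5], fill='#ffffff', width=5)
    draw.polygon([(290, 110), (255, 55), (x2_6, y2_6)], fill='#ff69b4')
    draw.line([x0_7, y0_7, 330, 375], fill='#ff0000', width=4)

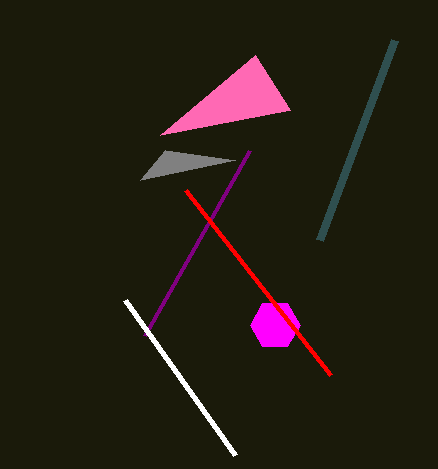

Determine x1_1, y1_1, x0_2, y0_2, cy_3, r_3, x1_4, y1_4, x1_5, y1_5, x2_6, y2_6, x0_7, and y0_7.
x1_1 = 250; y1_1 = 150; x0_2 = 320; y0_2 = 240; cy_3 = 325; r_3 = 25; x1_4 = 165; y1_4 = 150; x1_5 = 235; y1_5 = 455; x2_6 = 160; y2_6 = 135; x0_7 = 185; y0_7 = 190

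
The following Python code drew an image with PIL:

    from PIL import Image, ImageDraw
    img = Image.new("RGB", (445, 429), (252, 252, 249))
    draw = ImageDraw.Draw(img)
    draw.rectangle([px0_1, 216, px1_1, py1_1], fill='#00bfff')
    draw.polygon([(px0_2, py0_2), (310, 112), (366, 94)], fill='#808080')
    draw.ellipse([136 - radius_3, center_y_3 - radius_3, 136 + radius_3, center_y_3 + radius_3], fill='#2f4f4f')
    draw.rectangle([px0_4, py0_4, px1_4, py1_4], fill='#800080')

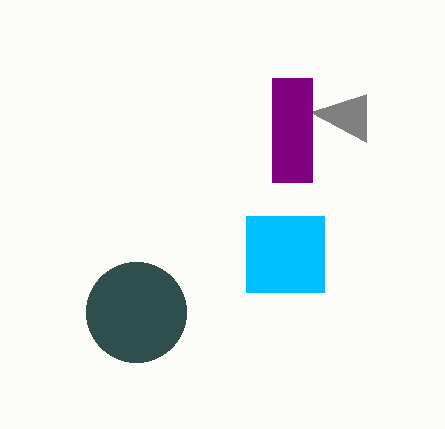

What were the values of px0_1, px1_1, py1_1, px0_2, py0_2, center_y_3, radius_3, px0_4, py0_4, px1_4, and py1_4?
px0_1 = 246; px1_1 = 324; py1_1 = 292; px0_2 = 366; py0_2 = 142; center_y_3 = 312; radius_3 = 50; px0_4 = 272; py0_4 = 78; px1_4 = 312; py1_4 = 182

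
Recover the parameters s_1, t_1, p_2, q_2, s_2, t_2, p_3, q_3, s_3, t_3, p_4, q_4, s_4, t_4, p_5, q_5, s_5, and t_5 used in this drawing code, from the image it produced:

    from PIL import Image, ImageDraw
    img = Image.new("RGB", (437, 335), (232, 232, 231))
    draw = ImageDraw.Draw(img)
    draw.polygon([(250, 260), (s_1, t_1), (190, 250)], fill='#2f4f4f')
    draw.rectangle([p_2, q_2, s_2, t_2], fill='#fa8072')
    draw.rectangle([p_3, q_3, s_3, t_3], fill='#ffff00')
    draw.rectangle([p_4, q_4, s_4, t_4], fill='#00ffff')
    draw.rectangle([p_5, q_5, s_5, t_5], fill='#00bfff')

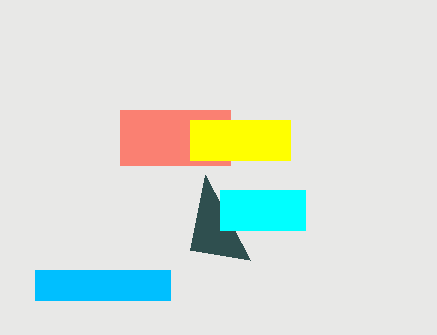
s_1 = 205
t_1 = 175
p_2 = 120
q_2 = 110
s_2 = 230
t_2 = 165
p_3 = 190
q_3 = 120
s_3 = 290
t_3 = 160
p_4 = 220
q_4 = 190
s_4 = 305
t_4 = 230
p_5 = 35
q_5 = 270
s_5 = 170
t_5 = 300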